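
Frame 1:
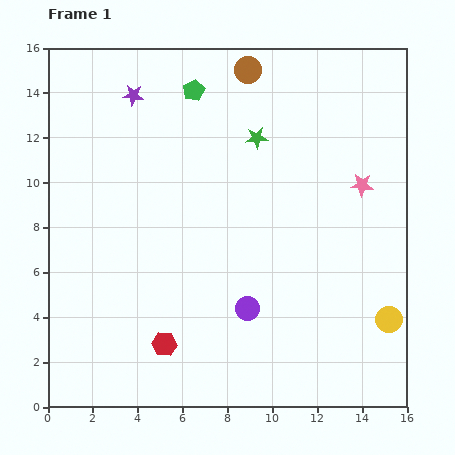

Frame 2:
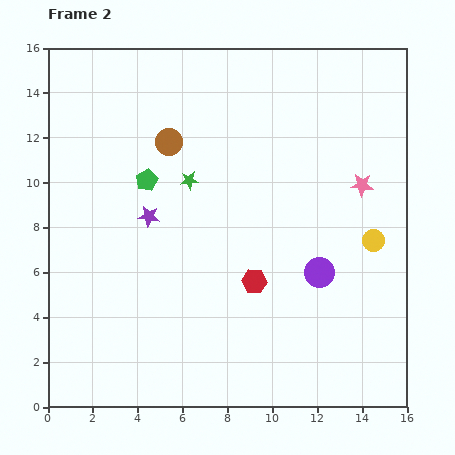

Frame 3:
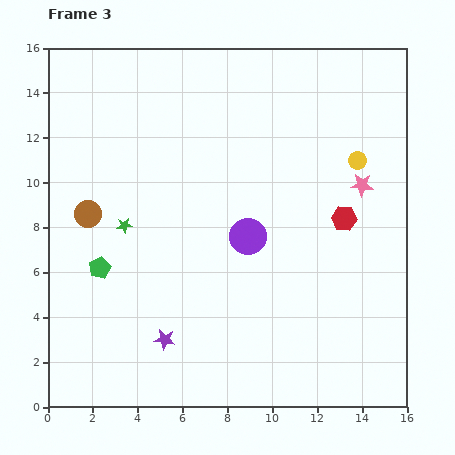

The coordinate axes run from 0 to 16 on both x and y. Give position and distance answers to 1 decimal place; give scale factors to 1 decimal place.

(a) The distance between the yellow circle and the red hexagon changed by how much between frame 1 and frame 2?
-4.5

Distance in frame 1: 10.1. Distance in frame 2: 5.6.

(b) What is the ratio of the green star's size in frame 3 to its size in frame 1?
0.7×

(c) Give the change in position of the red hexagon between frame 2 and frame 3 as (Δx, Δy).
(4.0, 2.8)

The red hexagon was at (9.2, 5.6) in frame 2 and (13.2, 8.4) in frame 3.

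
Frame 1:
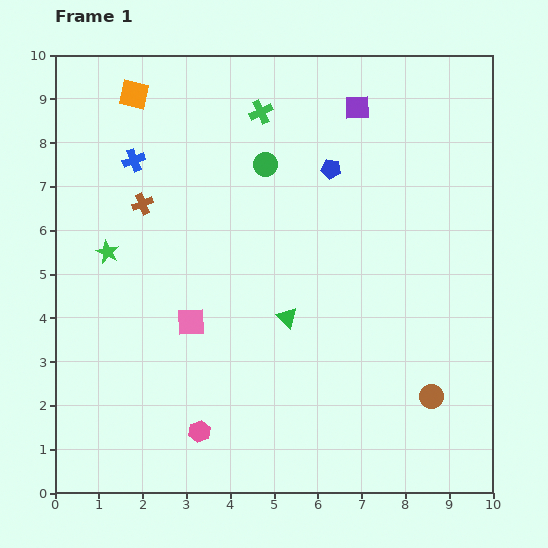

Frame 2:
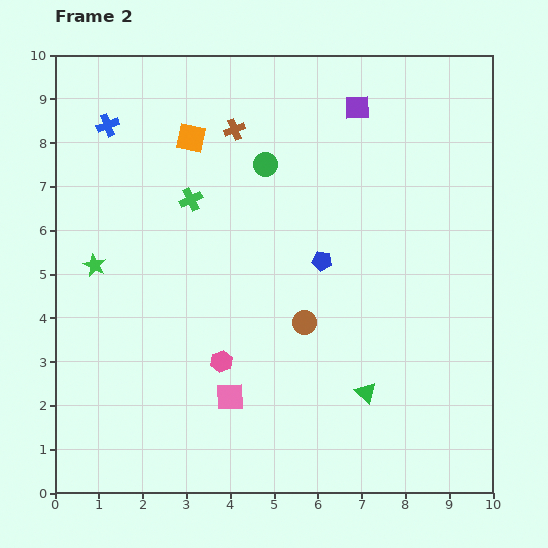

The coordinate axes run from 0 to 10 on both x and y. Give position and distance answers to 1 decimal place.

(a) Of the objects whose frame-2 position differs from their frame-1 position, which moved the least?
the green star

(moved 0.4)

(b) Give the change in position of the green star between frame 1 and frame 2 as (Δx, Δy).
(-0.3, -0.3)

The green star was at (1.2, 5.5) in frame 1 and (0.9, 5.2) in frame 2.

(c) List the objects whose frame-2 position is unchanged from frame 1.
the purple square, the green circle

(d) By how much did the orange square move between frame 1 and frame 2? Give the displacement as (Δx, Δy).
(1.3, -1.0)

The orange square was at (1.8, 9.1) in frame 1 and (3.1, 8.1) in frame 2.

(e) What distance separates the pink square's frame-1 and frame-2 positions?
1.9

The pink square moved from (3.1, 3.9) to (4.0, 2.2), a distance of √(0.9² + 1.7²) ≈ 1.9.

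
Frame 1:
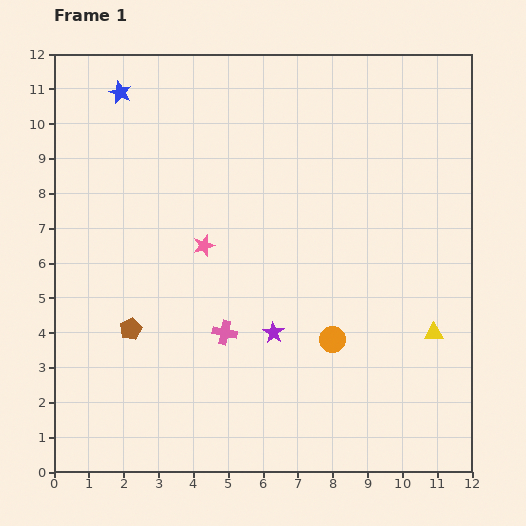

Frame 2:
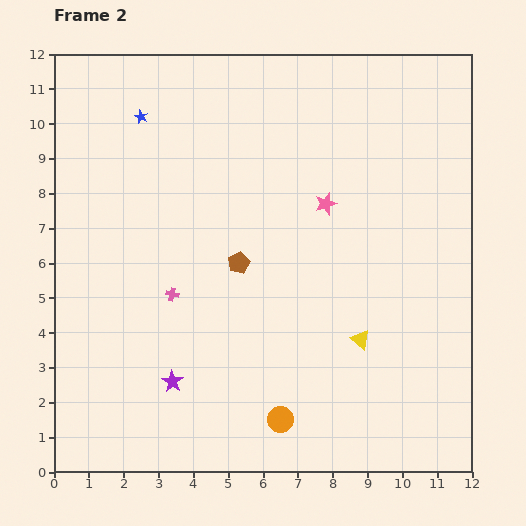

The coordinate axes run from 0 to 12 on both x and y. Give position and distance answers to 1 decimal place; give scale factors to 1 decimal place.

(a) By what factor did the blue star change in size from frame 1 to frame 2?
0.6×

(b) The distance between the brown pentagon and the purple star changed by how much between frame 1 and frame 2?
-0.2

Distance in frame 1: 4.1. Distance in frame 2: 3.9.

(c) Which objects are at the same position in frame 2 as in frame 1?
none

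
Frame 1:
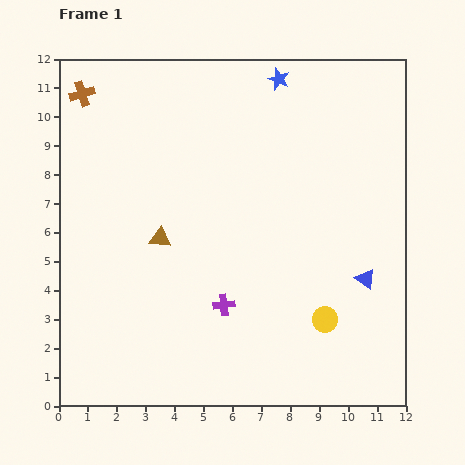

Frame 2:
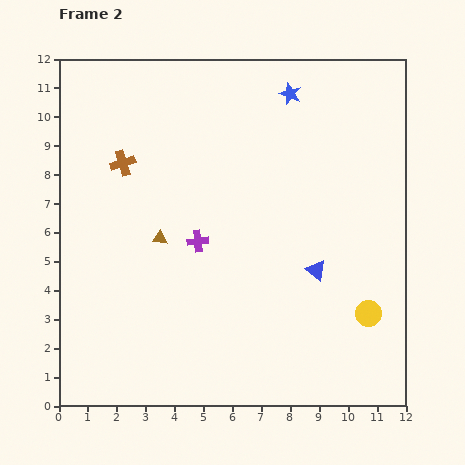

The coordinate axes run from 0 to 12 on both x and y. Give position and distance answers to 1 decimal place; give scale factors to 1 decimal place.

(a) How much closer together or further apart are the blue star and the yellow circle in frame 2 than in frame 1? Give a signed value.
-0.4

Distance in frame 1: 8.5. Distance in frame 2: 8.1.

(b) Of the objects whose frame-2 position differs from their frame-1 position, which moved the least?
the blue star

(moved 0.6)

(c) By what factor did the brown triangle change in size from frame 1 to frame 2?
0.7×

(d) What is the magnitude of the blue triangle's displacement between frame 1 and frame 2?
1.7

The blue triangle moved from (10.6, 4.4) to (8.9, 4.7), a distance of √(1.7² + 0.3²) ≈ 1.7.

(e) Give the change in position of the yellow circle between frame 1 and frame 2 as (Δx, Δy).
(1.5, 0.2)

The yellow circle was at (9.2, 3.0) in frame 1 and (10.7, 3.2) in frame 2.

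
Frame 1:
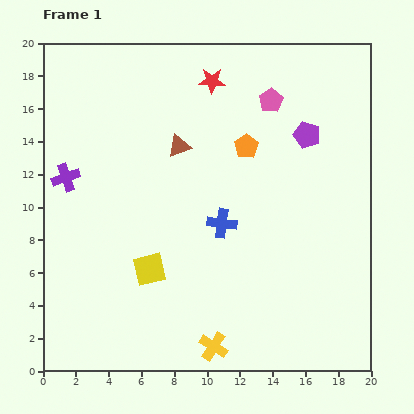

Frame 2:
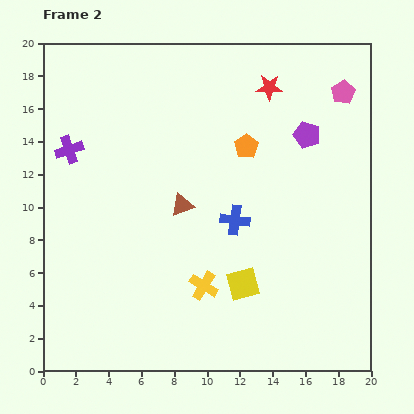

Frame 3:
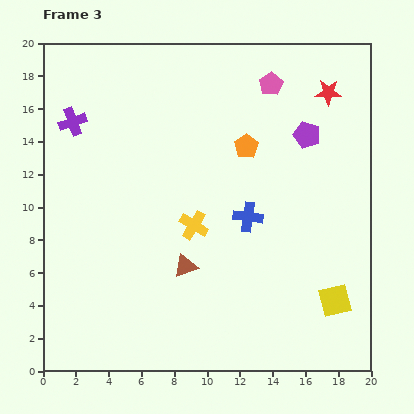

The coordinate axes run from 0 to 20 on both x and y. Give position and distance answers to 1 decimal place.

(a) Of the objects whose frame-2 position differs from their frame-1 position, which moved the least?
the blue cross

(moved 0.8)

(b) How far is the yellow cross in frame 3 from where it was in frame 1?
7.5

The yellow cross moved from (10.4, 1.5) to (9.2, 8.9), a distance of √(1.2² + 7.4²) ≈ 7.5.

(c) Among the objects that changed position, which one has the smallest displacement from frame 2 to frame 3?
the blue cross

(moved 0.8)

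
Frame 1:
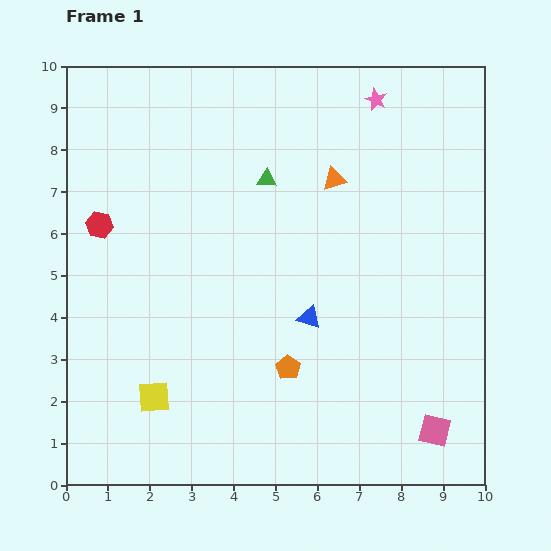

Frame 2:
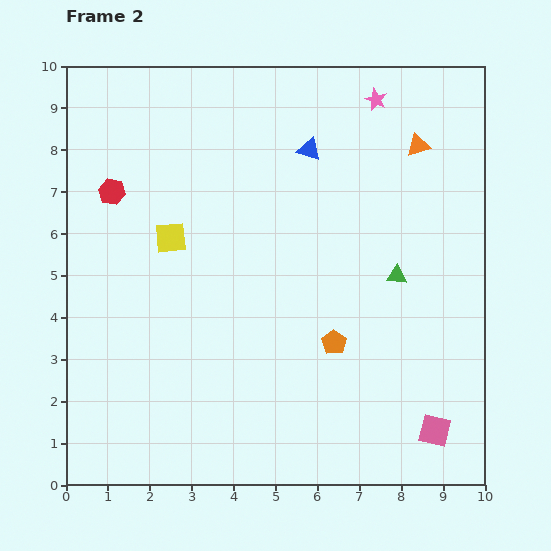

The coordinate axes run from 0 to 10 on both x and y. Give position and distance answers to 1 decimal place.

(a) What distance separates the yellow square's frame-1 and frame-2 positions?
3.8

The yellow square moved from (2.1, 2.1) to (2.5, 5.9), a distance of √(0.4² + 3.8²) ≈ 3.8.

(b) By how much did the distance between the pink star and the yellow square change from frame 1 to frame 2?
-3.0

Distance in frame 1: 8.9. Distance in frame 2: 5.9.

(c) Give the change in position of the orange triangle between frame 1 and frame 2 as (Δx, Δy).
(2.0, 0.8)

The orange triangle was at (6.4, 7.3) in frame 1 and (8.4, 8.1) in frame 2.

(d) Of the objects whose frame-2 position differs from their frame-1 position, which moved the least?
the red hexagon

(moved 0.9)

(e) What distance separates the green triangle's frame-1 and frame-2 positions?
3.9

The green triangle moved from (4.8, 7.3) to (7.9, 5.0), a distance of √(3.1² + 2.3²) ≈ 3.9.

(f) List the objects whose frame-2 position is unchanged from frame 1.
the pink square, the pink star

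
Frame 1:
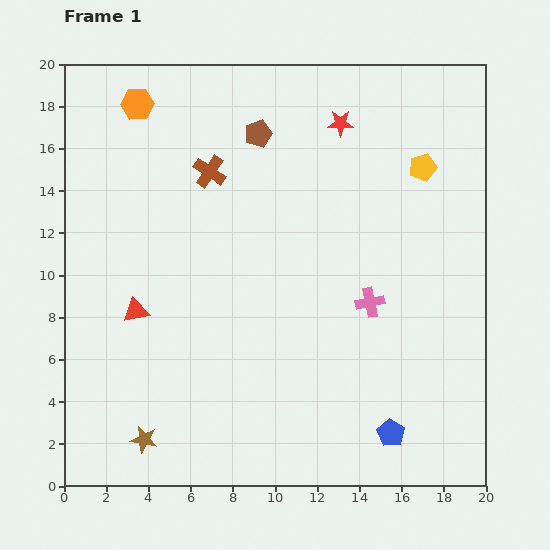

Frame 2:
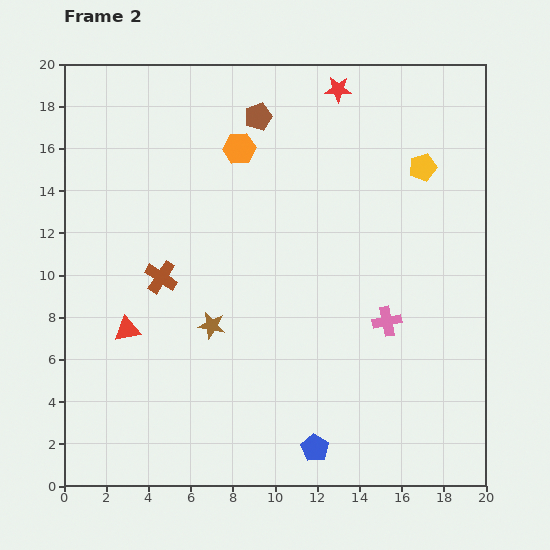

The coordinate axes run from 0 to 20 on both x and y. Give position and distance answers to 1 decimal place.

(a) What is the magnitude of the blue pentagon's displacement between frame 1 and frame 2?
3.7

The blue pentagon moved from (15.5, 2.5) to (11.9, 1.8), a distance of √(3.6² + 0.7²) ≈ 3.7.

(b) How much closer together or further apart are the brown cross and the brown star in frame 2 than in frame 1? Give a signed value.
-9.8

Distance in frame 1: 13.1. Distance in frame 2: 3.3.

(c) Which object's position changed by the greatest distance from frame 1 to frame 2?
the brown star

(moved 6.3; next 5.5)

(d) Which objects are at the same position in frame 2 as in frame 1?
the yellow pentagon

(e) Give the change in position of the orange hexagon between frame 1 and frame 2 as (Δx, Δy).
(4.8, -2.1)

The orange hexagon was at (3.5, 18.1) in frame 1 and (8.3, 16.0) in frame 2.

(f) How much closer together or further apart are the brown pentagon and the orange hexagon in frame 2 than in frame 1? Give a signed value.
-4.2

Distance in frame 1: 5.9. Distance in frame 2: 1.7.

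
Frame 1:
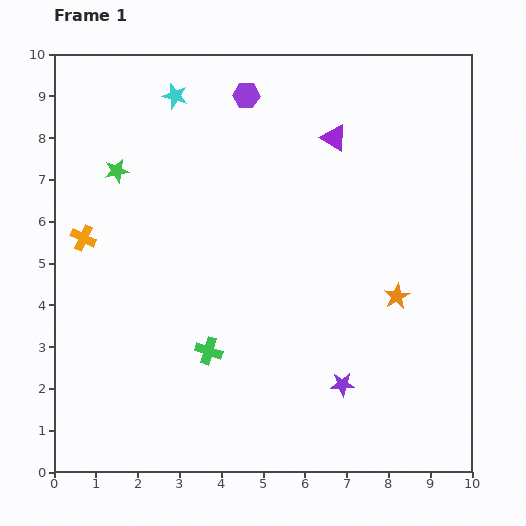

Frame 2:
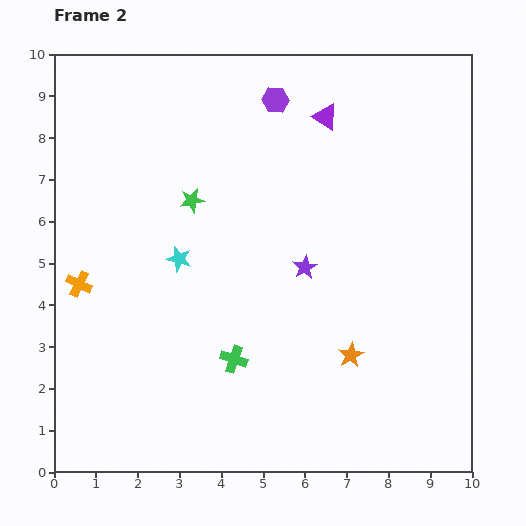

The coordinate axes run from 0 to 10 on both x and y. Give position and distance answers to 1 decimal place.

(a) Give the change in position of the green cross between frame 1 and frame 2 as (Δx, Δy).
(0.6, -0.2)

The green cross was at (3.7, 2.9) in frame 1 and (4.3, 2.7) in frame 2.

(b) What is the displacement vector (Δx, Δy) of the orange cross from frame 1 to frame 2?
(-0.1, -1.1)

The orange cross was at (0.7, 5.6) in frame 1 and (0.6, 4.5) in frame 2.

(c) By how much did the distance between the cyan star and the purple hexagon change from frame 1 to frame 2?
+2.7

Distance in frame 1: 1.7. Distance in frame 2: 4.4.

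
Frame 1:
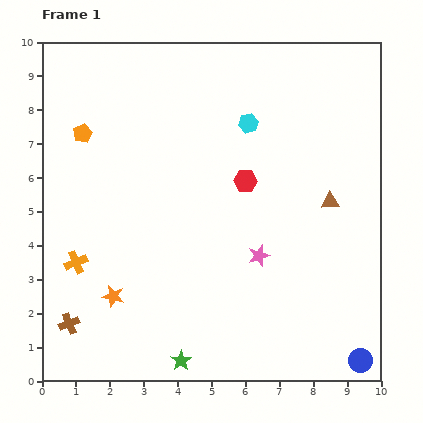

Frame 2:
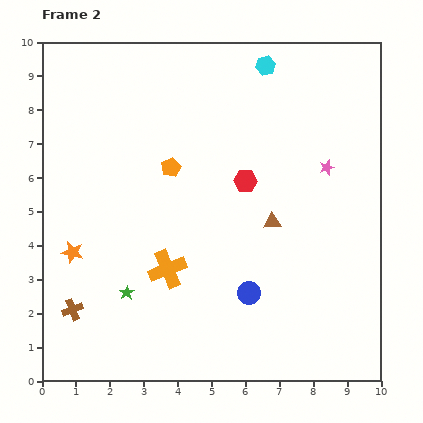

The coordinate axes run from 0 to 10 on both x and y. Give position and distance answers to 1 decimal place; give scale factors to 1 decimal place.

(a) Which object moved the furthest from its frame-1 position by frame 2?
the blue circle

(moved 3.9; next 3.3)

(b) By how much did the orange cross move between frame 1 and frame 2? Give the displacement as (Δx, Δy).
(2.7, -0.2)

The orange cross was at (1.0, 3.5) in frame 1 and (3.7, 3.3) in frame 2.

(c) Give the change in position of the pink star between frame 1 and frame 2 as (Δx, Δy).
(2.0, 2.6)

The pink star was at (6.4, 3.7) in frame 1 and (8.4, 6.3) in frame 2.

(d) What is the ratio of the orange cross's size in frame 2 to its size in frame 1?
1.7×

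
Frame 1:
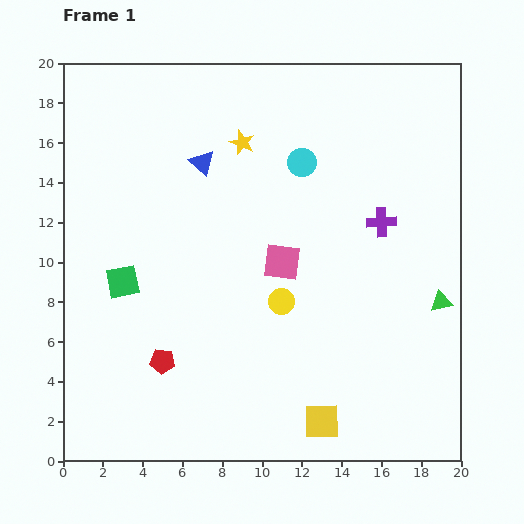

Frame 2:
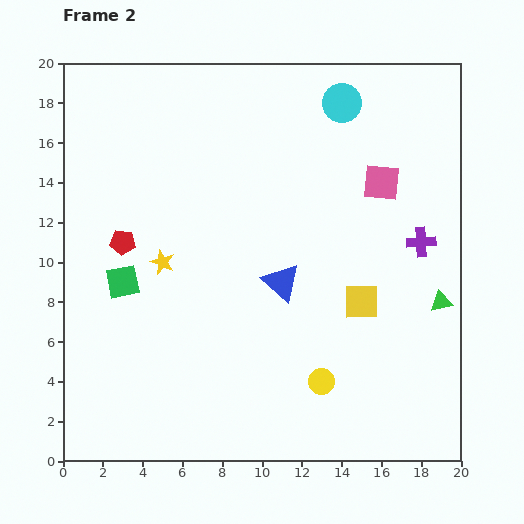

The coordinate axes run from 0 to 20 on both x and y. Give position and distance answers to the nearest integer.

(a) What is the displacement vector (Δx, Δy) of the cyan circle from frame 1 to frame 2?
(2, 3)

The cyan circle was at (12, 15) in frame 1 and (14, 18) in frame 2.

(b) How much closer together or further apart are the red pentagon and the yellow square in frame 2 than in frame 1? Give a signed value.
+3

Distance in frame 1: 9. Distance in frame 2: 12.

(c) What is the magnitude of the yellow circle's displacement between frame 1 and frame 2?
4

The yellow circle moved from (11, 8) to (13, 4), a distance of √(2² + 4²) ≈ 4.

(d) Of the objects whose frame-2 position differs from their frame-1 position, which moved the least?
the purple cross

(moved 2)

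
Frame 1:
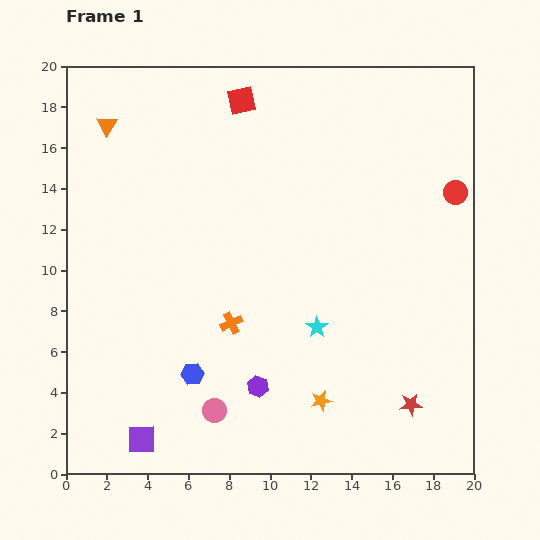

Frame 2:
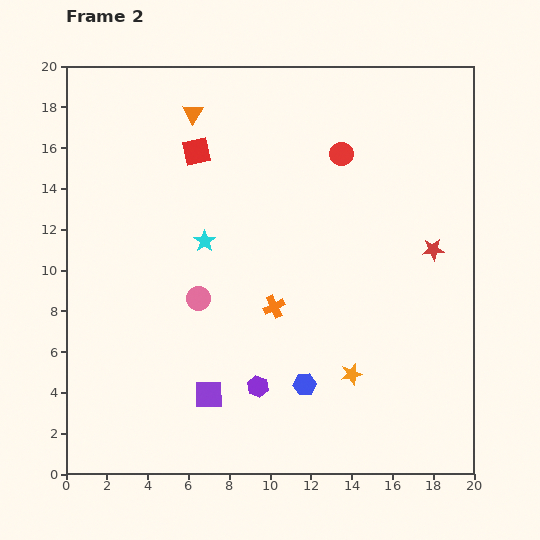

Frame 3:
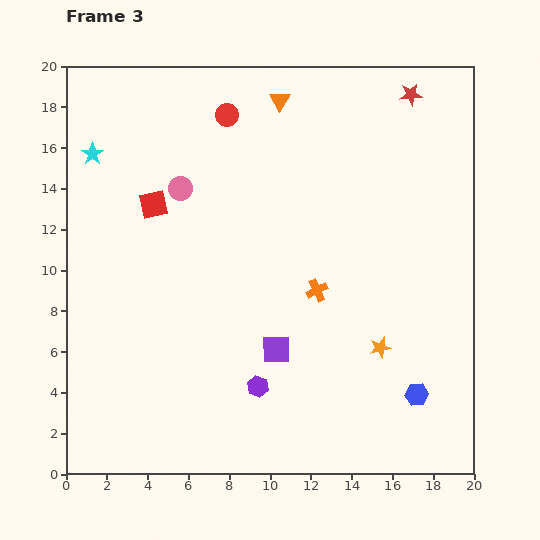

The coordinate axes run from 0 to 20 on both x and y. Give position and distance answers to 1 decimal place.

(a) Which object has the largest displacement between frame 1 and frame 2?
the red star

(moved 7.7; next 6.9)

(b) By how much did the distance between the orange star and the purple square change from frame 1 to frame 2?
-1.9

Distance in frame 1: 9.0. Distance in frame 2: 7.1.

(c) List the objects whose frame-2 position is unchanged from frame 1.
the purple hexagon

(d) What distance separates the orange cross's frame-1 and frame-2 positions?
2.2

The orange cross moved from (8.1, 7.4) to (10.2, 8.2), a distance of √(2.1² + 0.8²) ≈ 2.2.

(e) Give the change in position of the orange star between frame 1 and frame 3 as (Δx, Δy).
(2.9, 2.6)

The orange star was at (12.5, 3.6) in frame 1 and (15.4, 6.2) in frame 3.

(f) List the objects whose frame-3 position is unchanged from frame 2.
the purple hexagon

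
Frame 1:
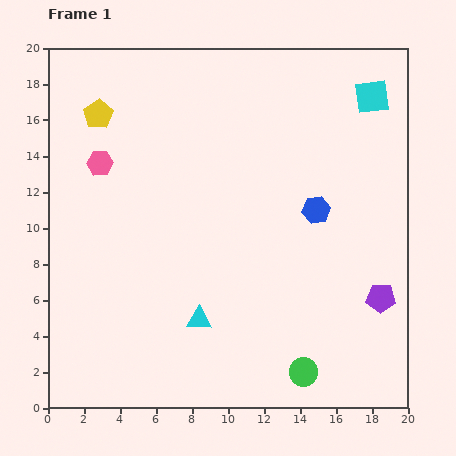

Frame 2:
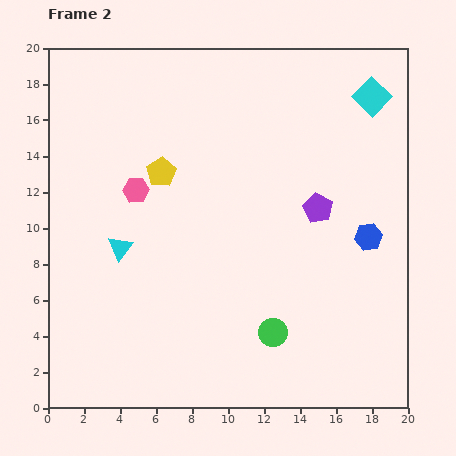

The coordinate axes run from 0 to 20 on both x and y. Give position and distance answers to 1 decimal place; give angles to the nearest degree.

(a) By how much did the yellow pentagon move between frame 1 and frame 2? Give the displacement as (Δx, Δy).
(3.5, -3.2)

The yellow pentagon was at (2.8, 16.3) in frame 1 and (6.3, 13.1) in frame 2.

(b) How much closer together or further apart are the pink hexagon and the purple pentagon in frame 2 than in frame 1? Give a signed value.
-7.2

Distance in frame 1: 17.3. Distance in frame 2: 10.1.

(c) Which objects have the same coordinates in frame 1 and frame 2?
the cyan square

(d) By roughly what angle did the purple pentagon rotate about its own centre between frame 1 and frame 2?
27° clockwise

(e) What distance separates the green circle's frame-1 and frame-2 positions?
2.8

The green circle moved from (14.2, 2.0) to (12.5, 4.2), a distance of √(1.7² + 2.2²) ≈ 2.8.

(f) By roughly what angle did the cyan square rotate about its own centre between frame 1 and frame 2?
39° counter-clockwise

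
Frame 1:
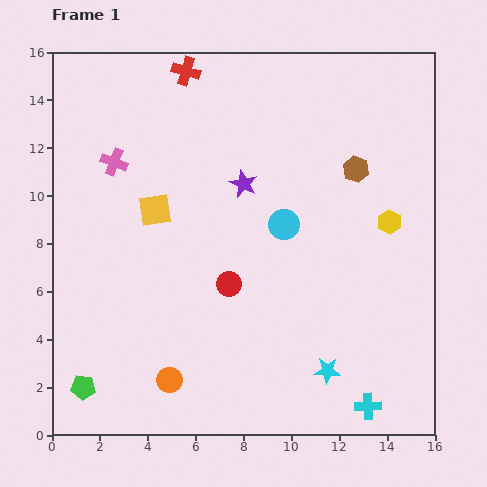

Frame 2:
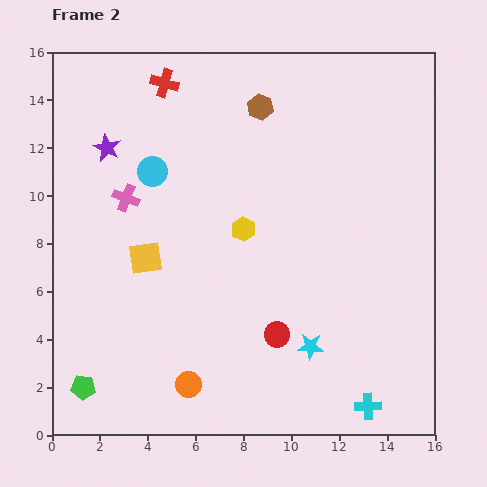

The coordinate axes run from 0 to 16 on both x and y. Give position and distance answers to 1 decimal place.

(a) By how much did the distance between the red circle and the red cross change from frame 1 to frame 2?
+2.4

Distance in frame 1: 9.1. Distance in frame 2: 11.5.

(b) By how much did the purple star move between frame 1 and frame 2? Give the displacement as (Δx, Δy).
(-5.7, 1.5)

The purple star was at (8.0, 10.5) in frame 1 and (2.3, 12.0) in frame 2.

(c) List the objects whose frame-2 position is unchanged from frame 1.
the green pentagon, the cyan cross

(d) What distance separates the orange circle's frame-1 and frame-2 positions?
0.8

The orange circle moved from (4.9, 2.3) to (5.7, 2.1), a distance of √(0.8² + 0.2²) ≈ 0.8.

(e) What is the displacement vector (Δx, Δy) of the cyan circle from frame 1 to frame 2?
(-5.5, 2.2)

The cyan circle was at (9.7, 8.8) in frame 1 and (4.2, 11.0) in frame 2.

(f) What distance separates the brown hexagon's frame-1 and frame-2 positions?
4.8

The brown hexagon moved from (12.7, 11.1) to (8.7, 13.7), a distance of √(4.0² + 2.6²) ≈ 4.8.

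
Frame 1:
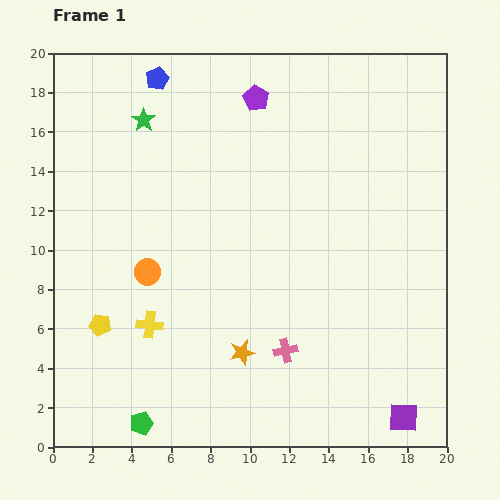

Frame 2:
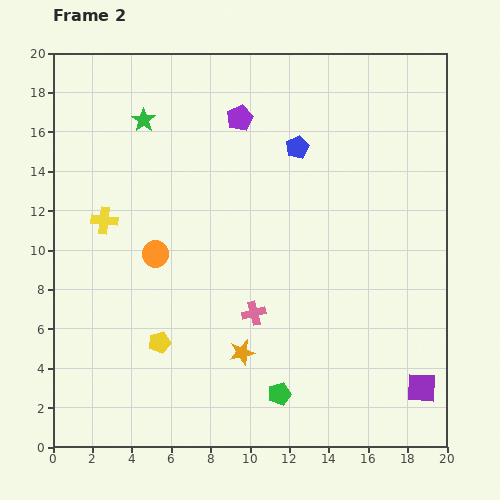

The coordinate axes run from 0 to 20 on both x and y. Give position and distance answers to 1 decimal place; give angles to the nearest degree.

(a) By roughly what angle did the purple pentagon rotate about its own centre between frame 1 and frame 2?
17° clockwise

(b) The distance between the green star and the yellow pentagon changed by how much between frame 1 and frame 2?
+0.7

Distance in frame 1: 10.6. Distance in frame 2: 11.3.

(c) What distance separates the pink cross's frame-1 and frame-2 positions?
2.5

The pink cross moved from (11.8, 4.9) to (10.2, 6.8), a distance of √(1.6² + 1.9²) ≈ 2.5.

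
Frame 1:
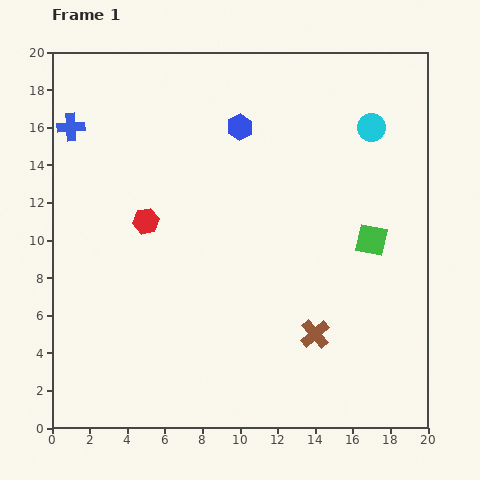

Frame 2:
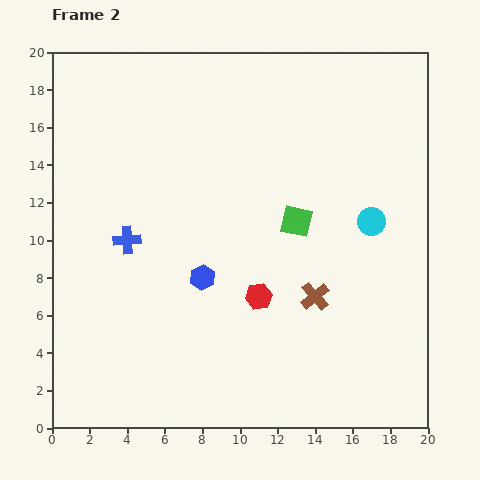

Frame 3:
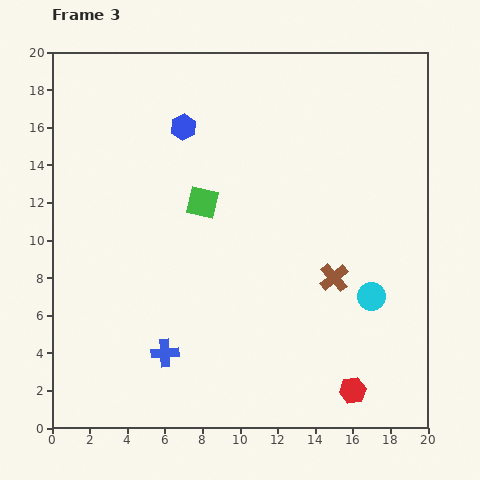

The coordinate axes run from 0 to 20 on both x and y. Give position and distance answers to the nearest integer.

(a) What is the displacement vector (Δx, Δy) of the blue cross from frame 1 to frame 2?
(3, -6)

The blue cross was at (1, 16) in frame 1 and (4, 10) in frame 2.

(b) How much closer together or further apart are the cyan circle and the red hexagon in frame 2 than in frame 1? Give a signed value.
-6

Distance in frame 1: 13. Distance in frame 2: 7.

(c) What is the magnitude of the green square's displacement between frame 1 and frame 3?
9

The green square moved from (17, 10) to (8, 12), a distance of √(9² + 2²) ≈ 9.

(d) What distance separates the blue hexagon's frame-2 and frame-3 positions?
8

The blue hexagon moved from (8, 8) to (7, 16), a distance of √(1² + 8²) ≈ 8.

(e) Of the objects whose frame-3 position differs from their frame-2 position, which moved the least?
the brown cross

(moved 1)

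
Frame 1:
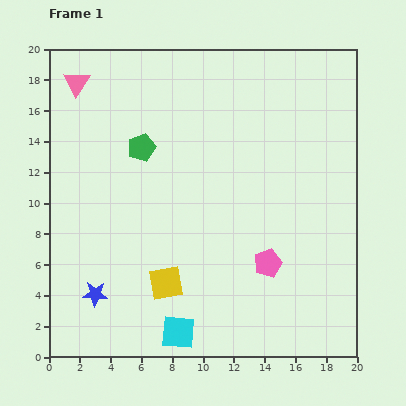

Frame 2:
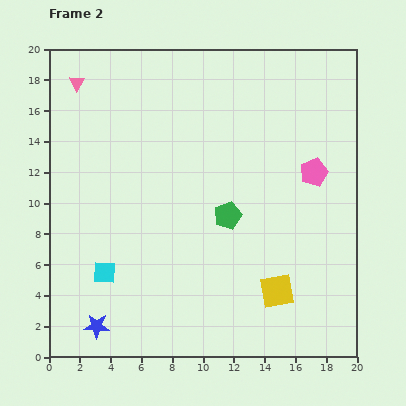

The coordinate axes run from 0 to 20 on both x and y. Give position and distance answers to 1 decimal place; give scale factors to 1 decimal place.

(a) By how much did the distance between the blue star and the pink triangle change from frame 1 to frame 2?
+2.1

Distance in frame 1: 13.8. Distance in frame 2: 15.9.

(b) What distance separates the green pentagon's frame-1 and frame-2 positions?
7.1

The green pentagon moved from (6.0, 13.6) to (11.6, 9.2), a distance of √(5.6² + 4.4²) ≈ 7.1.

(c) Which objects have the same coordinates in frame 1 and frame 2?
the pink triangle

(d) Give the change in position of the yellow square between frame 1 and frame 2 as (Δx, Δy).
(7.2, -0.5)

The yellow square was at (7.6, 4.8) in frame 1 and (14.8, 4.3) in frame 2.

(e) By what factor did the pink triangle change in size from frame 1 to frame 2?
0.6×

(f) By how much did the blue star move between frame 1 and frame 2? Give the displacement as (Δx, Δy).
(0.1, -2.1)

The blue star was at (3.0, 4.1) in frame 1 and (3.1, 2.0) in frame 2.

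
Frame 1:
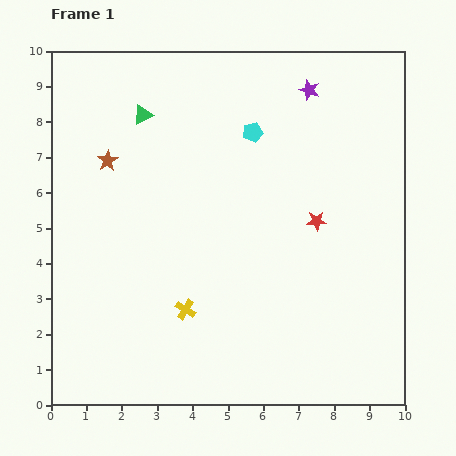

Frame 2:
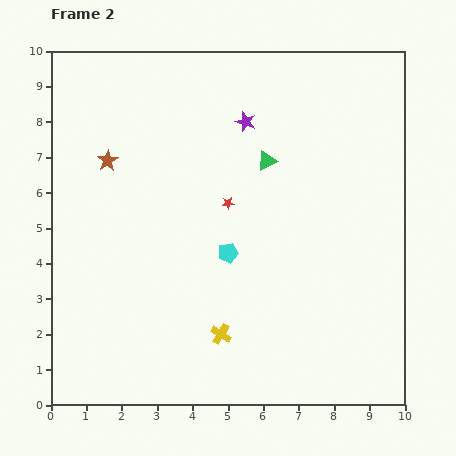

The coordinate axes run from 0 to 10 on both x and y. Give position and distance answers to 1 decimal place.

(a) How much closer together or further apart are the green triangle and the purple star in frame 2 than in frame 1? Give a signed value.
-3.5

Distance in frame 1: 4.8. Distance in frame 2: 1.3.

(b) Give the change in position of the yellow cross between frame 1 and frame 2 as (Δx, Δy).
(1.0, -0.7)

The yellow cross was at (3.8, 2.7) in frame 1 and (4.8, 2.0) in frame 2.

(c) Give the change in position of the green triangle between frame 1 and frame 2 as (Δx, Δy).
(3.5, -1.3)

The green triangle was at (2.6, 8.2) in frame 1 and (6.1, 6.9) in frame 2.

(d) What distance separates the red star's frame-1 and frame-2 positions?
2.5

The red star moved from (7.5, 5.2) to (5.0, 5.7), a distance of √(2.5² + 0.5²) ≈ 2.5.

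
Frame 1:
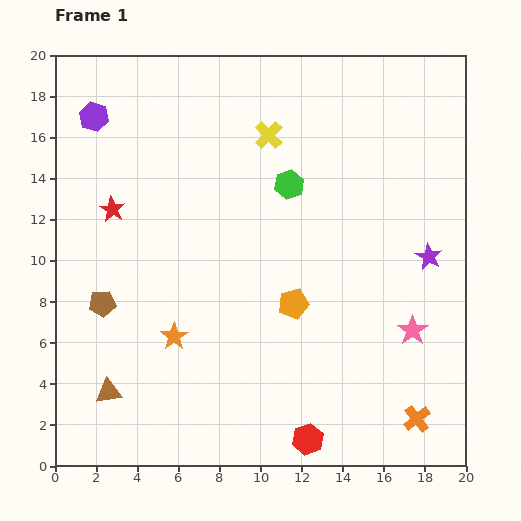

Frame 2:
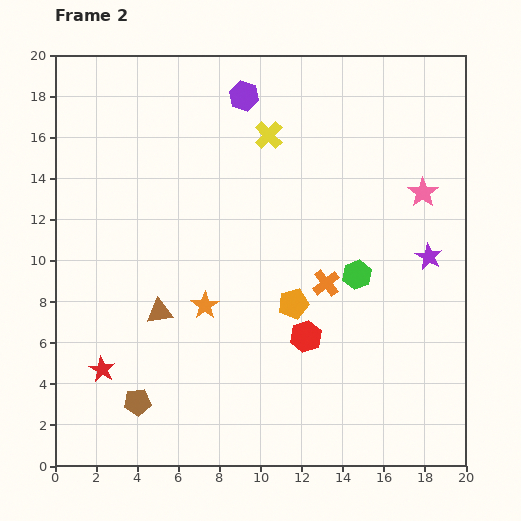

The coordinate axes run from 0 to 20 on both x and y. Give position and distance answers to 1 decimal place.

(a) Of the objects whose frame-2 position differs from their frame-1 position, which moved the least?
the orange star

(moved 2.1)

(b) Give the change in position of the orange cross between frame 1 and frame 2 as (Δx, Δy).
(-4.4, 6.6)

The orange cross was at (17.6, 2.3) in frame 1 and (13.2, 8.9) in frame 2.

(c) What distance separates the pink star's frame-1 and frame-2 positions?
6.7

The pink star moved from (17.4, 6.6) to (17.9, 13.3), a distance of √(0.5² + 6.7²) ≈ 6.7.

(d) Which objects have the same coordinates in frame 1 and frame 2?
the orange pentagon, the purple star, the yellow cross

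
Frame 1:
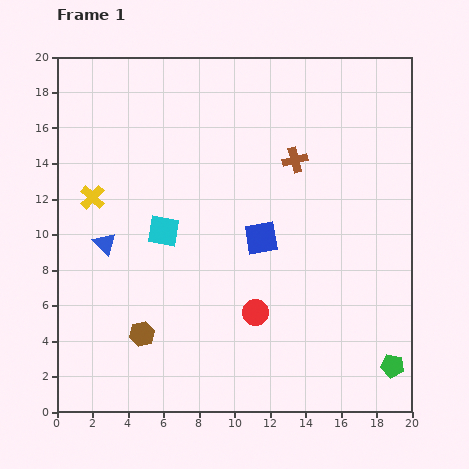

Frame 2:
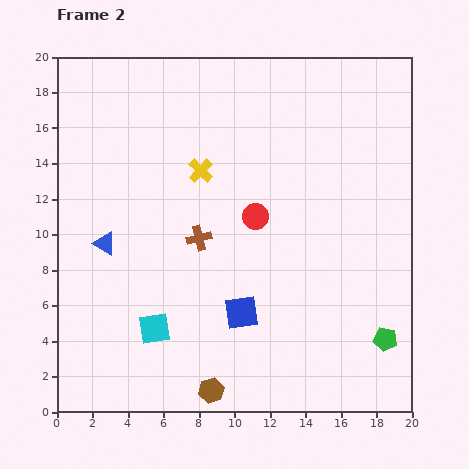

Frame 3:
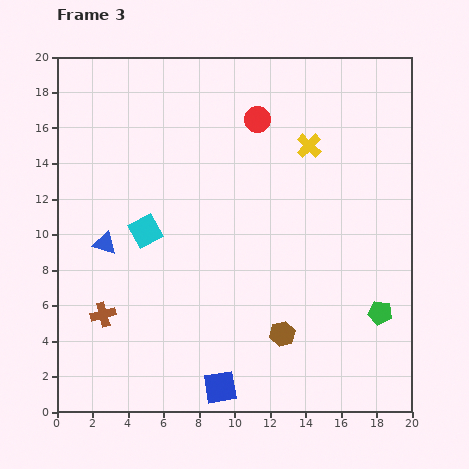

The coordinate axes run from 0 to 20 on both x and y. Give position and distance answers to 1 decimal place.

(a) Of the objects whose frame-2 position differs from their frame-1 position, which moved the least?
the green pentagon

(moved 1.6)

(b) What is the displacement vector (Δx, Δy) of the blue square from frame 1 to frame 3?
(-2.3, -8.4)

The blue square was at (11.5, 9.8) in frame 1 and (9.2, 1.4) in frame 3.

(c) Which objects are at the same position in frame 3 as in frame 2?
the blue triangle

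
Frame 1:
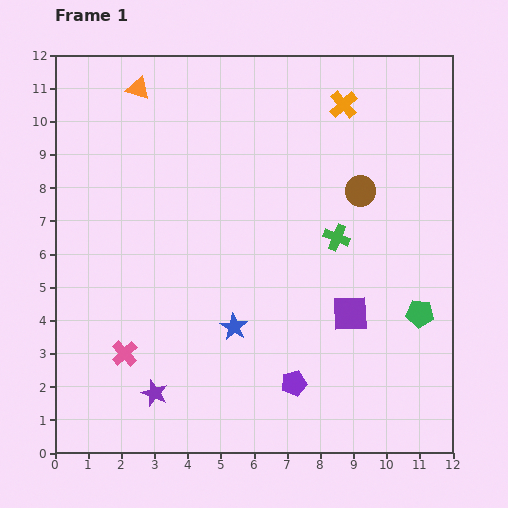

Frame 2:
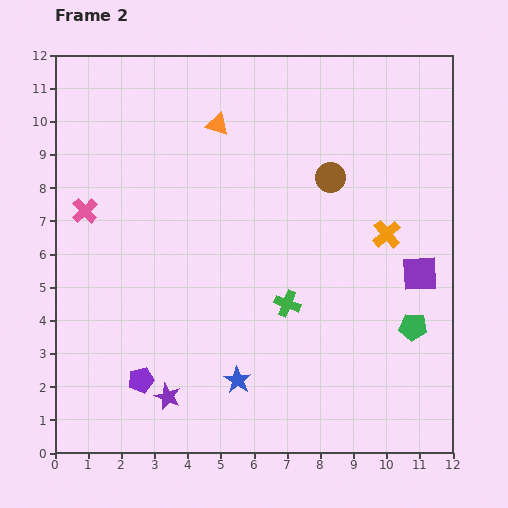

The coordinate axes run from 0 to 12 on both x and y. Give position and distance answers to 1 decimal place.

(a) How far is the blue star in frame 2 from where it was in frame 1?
1.6

The blue star moved from (5.4, 3.8) to (5.5, 2.2), a distance of √(0.1² + 1.6²) ≈ 1.6.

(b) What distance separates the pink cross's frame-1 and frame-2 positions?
4.5

The pink cross moved from (2.1, 3.0) to (0.9, 7.3), a distance of √(1.2² + 4.3²) ≈ 4.5.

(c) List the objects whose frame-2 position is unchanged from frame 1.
none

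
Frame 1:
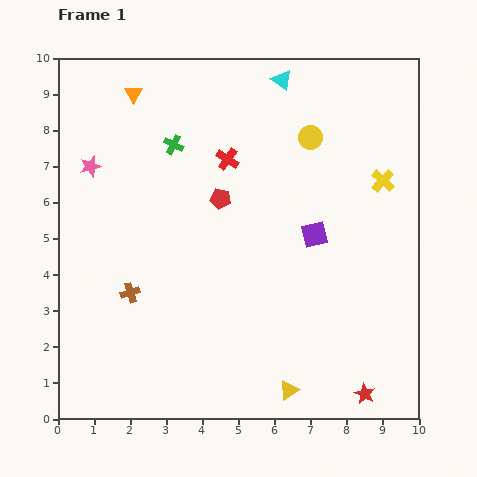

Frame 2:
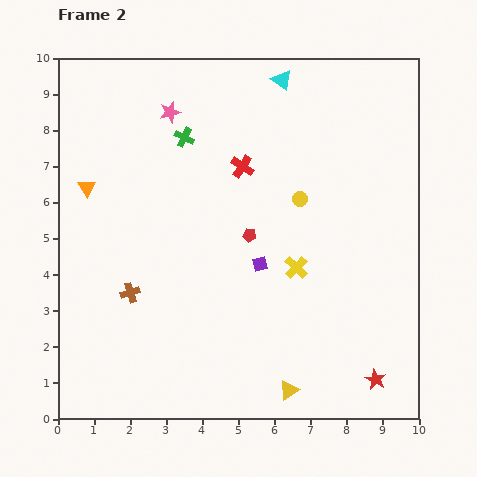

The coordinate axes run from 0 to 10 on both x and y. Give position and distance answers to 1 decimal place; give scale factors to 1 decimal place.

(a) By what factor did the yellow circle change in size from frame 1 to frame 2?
0.6×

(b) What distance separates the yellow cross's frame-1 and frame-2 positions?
3.4

The yellow cross moved from (9.0, 6.6) to (6.6, 4.2), a distance of √(2.4² + 2.4²) ≈ 3.4.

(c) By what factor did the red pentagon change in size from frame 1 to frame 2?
0.7×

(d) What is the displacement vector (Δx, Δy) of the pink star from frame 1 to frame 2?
(2.2, 1.5)

The pink star was at (0.9, 7.0) in frame 1 and (3.1, 8.5) in frame 2.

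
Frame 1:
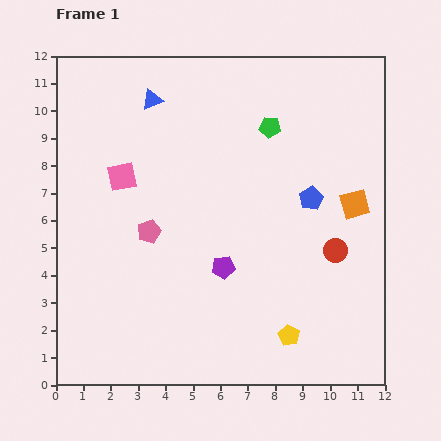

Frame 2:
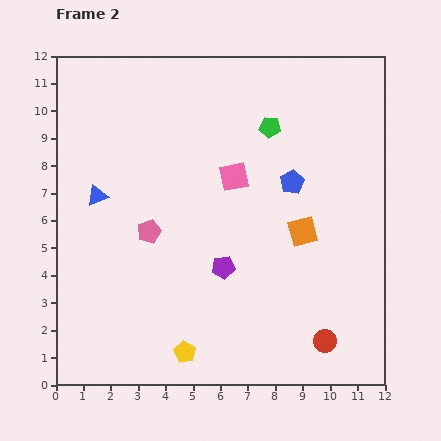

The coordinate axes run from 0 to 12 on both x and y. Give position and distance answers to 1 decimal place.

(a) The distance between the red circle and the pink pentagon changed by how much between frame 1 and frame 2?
+0.7

Distance in frame 1: 6.8. Distance in frame 2: 7.5.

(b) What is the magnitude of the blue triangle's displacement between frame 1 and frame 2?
4.0

The blue triangle moved from (3.5, 10.4) to (1.5, 6.9), a distance of √(2.0² + 3.5²) ≈ 4.0.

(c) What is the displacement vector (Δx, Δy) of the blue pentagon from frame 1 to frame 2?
(-0.7, 0.6)

The blue pentagon was at (9.3, 6.8) in frame 1 and (8.6, 7.4) in frame 2.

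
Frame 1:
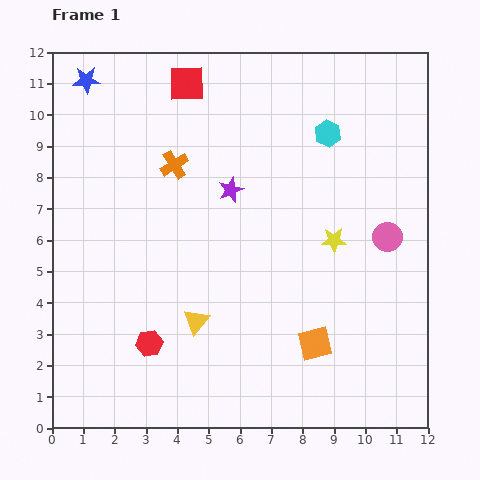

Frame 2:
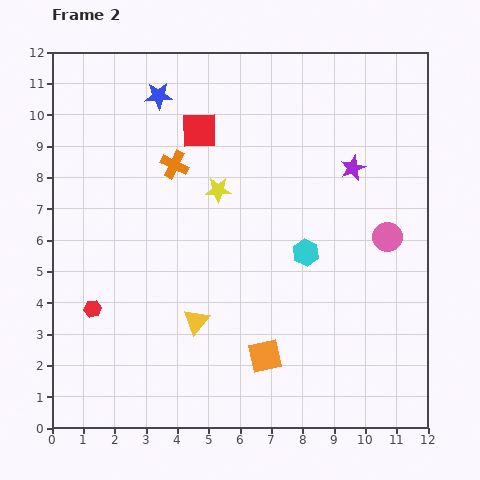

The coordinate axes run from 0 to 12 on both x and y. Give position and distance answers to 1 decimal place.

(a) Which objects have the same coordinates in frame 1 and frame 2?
the yellow triangle, the pink circle, the orange cross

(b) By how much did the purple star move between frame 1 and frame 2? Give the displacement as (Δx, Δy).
(3.9, 0.7)

The purple star was at (5.7, 7.6) in frame 1 and (9.6, 8.3) in frame 2.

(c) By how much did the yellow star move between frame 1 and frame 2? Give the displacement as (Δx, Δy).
(-3.7, 1.6)

The yellow star was at (9.0, 6.0) in frame 1 and (5.3, 7.6) in frame 2.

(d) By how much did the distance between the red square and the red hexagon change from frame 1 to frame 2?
-1.8

Distance in frame 1: 8.4. Distance in frame 2: 6.6.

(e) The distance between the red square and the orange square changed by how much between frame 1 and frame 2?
-1.8

Distance in frame 1: 9.3. Distance in frame 2: 7.5.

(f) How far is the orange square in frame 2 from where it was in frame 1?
1.6

The orange square moved from (8.4, 2.7) to (6.8, 2.3), a distance of √(1.6² + 0.4²) ≈ 1.6.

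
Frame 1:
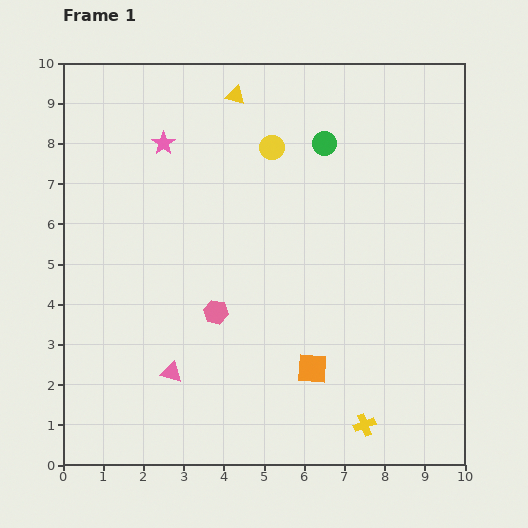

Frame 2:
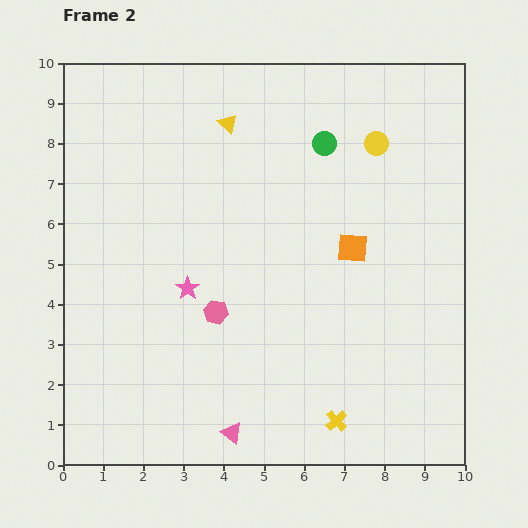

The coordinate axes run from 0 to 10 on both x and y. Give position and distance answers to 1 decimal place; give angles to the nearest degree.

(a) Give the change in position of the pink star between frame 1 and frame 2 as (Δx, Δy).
(0.6, -3.6)

The pink star was at (2.5, 8.0) in frame 1 and (3.1, 4.4) in frame 2.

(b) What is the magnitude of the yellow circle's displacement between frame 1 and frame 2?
2.6

The yellow circle moved from (5.2, 7.9) to (7.8, 8.0), a distance of √(2.6² + 0.1²) ≈ 2.6.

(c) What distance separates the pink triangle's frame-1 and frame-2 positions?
2.1

The pink triangle moved from (2.7, 2.3) to (4.2, 0.8), a distance of √(1.5² + 1.5²) ≈ 2.1.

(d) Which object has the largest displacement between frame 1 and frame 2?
the pink star

(moved 3.6; next 3.2)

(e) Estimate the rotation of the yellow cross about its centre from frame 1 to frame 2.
22° counter-clockwise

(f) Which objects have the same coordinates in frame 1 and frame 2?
the green circle, the pink hexagon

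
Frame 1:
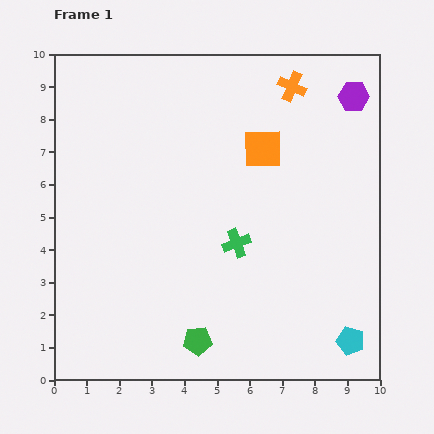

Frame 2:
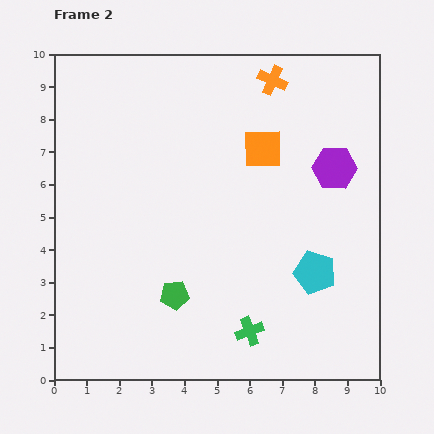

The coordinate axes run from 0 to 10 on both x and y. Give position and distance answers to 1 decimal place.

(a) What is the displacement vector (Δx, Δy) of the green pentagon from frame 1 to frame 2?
(-0.7, 1.4)

The green pentagon was at (4.4, 1.2) in frame 1 and (3.7, 2.6) in frame 2.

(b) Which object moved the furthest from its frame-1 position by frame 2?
the green cross

(moved 2.7; next 2.4)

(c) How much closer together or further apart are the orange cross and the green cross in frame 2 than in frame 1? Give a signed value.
+2.6

Distance in frame 1: 5.1. Distance in frame 2: 7.7.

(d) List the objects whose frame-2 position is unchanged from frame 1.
the orange square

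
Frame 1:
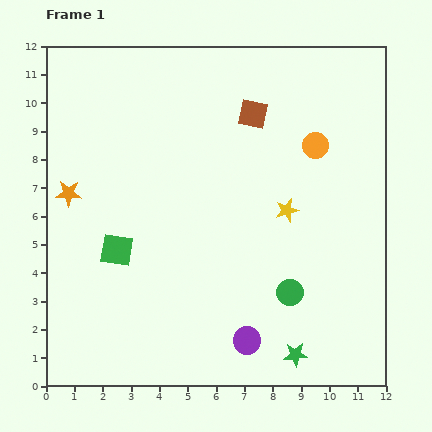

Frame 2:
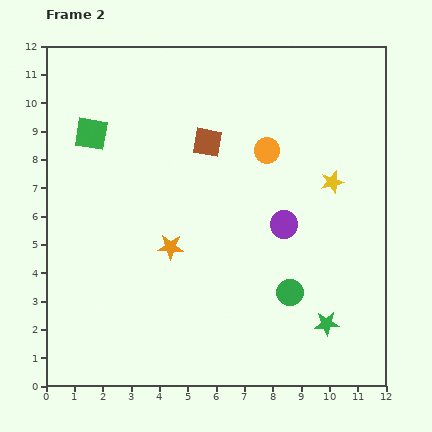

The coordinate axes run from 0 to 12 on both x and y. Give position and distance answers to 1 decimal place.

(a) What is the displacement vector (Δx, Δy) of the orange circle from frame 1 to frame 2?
(-1.7, -0.2)

The orange circle was at (9.5, 8.5) in frame 1 and (7.8, 8.3) in frame 2.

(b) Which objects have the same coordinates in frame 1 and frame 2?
the green circle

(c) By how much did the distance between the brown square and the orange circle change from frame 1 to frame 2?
-0.4

Distance in frame 1: 2.5. Distance in frame 2: 2.1.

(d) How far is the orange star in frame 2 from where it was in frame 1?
4.1

The orange star moved from (0.8, 6.8) to (4.4, 4.9), a distance of √(3.6² + 1.9²) ≈ 4.1.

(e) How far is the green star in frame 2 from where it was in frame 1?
1.6

The green star moved from (8.8, 1.1) to (9.9, 2.2), a distance of √(1.1² + 1.1²) ≈ 1.6.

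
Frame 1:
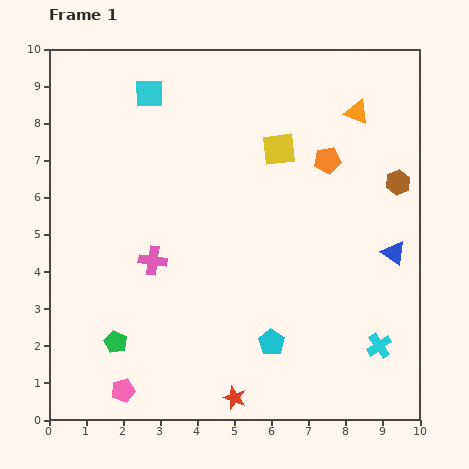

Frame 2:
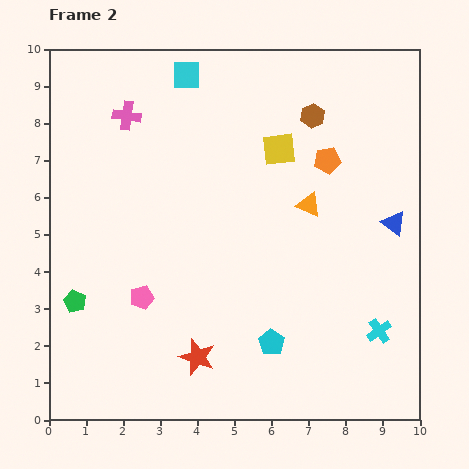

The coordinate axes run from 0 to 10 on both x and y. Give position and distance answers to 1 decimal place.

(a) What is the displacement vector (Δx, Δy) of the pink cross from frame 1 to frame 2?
(-0.7, 3.9)

The pink cross was at (2.8, 4.3) in frame 1 and (2.1, 8.2) in frame 2.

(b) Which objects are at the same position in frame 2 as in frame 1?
the cyan pentagon, the yellow square, the orange pentagon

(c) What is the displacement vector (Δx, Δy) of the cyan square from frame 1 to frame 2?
(1.0, 0.5)

The cyan square was at (2.7, 8.8) in frame 1 and (3.7, 9.3) in frame 2.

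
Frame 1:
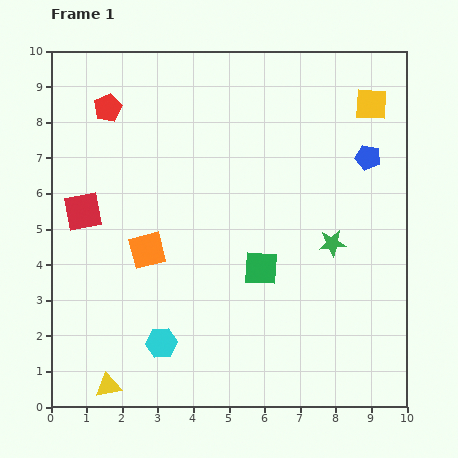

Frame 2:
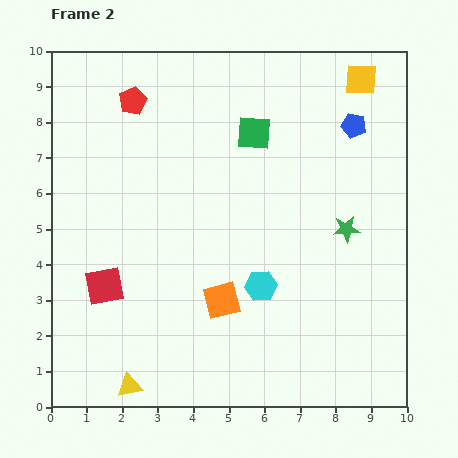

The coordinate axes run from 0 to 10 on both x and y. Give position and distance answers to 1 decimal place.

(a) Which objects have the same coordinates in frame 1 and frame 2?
none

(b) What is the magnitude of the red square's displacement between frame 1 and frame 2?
2.2

The red square moved from (0.9, 5.5) to (1.5, 3.4), a distance of √(0.6² + 2.1²) ≈ 2.2.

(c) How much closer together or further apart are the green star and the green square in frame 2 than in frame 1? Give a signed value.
+1.6

Distance in frame 1: 2.1. Distance in frame 2: 3.7.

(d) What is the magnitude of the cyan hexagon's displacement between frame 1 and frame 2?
3.2

The cyan hexagon moved from (3.1, 1.8) to (5.9, 3.4), a distance of √(2.8² + 1.6²) ≈ 3.2.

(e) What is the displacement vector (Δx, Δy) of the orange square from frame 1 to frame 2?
(2.1, -1.4)

The orange square was at (2.7, 4.4) in frame 1 and (4.8, 3.0) in frame 2.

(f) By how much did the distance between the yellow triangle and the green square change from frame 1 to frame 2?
+2.5

Distance in frame 1: 5.4. Distance in frame 2: 7.9.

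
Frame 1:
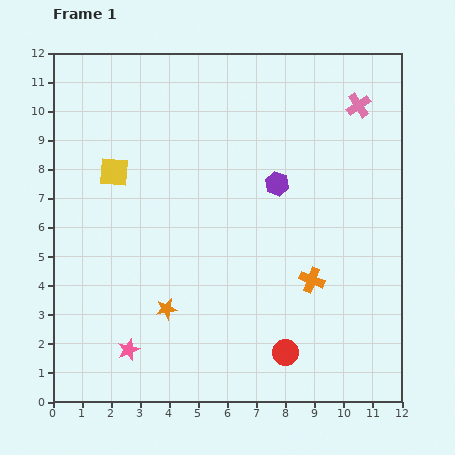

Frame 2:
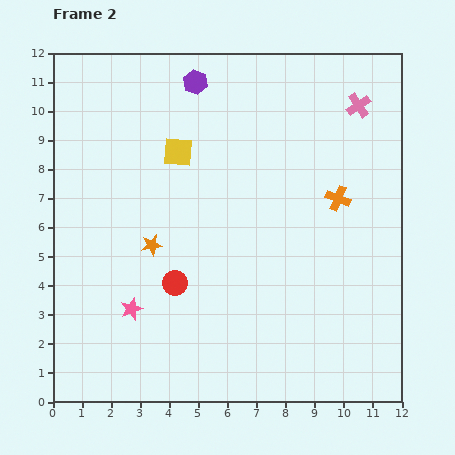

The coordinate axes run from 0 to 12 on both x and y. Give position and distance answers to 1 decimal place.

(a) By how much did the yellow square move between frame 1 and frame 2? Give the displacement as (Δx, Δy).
(2.2, 0.7)

The yellow square was at (2.1, 7.9) in frame 1 and (4.3, 8.6) in frame 2.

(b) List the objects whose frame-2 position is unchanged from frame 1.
the pink cross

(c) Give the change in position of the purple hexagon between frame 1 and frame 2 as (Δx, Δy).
(-2.8, 3.5)

The purple hexagon was at (7.7, 7.5) in frame 1 and (4.9, 11.0) in frame 2.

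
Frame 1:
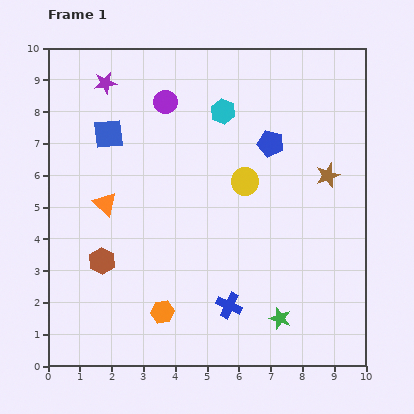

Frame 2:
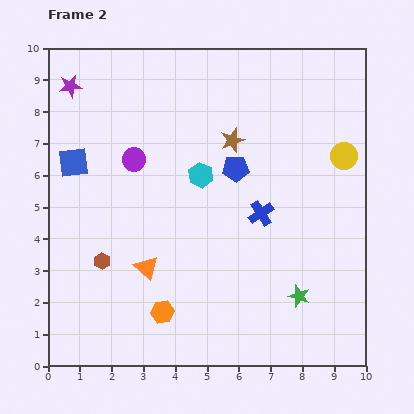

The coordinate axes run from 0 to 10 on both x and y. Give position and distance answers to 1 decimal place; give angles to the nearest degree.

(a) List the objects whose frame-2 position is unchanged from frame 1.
the orange hexagon, the brown hexagon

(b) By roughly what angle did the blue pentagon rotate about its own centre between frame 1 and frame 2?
15° counter-clockwise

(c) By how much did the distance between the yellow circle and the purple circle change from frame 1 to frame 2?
+3.1

Distance in frame 1: 3.5. Distance in frame 2: 6.6.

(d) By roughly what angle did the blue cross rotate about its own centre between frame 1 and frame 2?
32° clockwise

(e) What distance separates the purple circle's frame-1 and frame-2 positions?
2.1

The purple circle moved from (3.7, 8.3) to (2.7, 6.5), a distance of √(1.0² + 1.8²) ≈ 2.1.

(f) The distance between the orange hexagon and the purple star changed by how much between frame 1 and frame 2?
+0.3

Distance in frame 1: 7.4. Distance in frame 2: 7.7.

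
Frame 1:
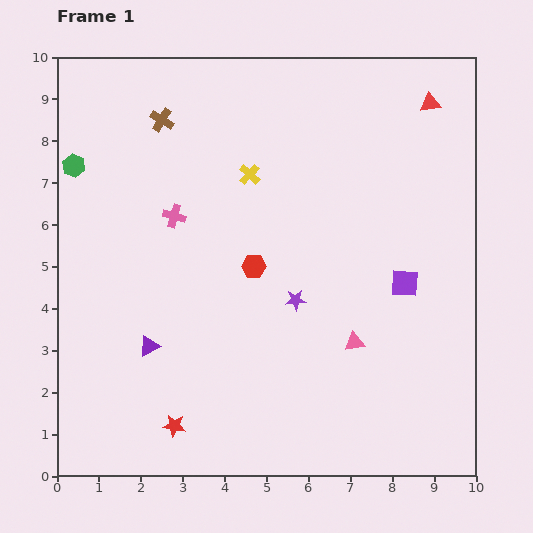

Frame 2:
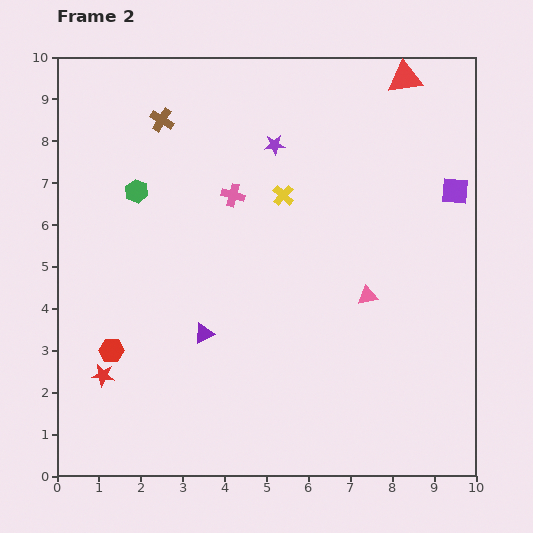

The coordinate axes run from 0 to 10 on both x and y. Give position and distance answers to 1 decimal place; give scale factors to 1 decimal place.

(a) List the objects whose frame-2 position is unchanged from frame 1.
the brown cross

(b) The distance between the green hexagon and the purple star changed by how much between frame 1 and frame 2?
-2.7

Distance in frame 1: 6.2. Distance in frame 2: 3.5.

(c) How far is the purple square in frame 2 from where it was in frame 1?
2.5

The purple square moved from (8.3, 4.6) to (9.5, 6.8), a distance of √(1.2² + 2.2²) ≈ 2.5.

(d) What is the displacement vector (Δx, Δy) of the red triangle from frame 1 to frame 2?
(-0.6, 0.6)

The red triangle was at (8.9, 8.9) in frame 1 and (8.3, 9.5) in frame 2.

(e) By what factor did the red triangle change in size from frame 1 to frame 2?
1.6×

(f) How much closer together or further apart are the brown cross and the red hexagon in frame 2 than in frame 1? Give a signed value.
+1.5

Distance in frame 1: 4.1. Distance in frame 2: 5.6.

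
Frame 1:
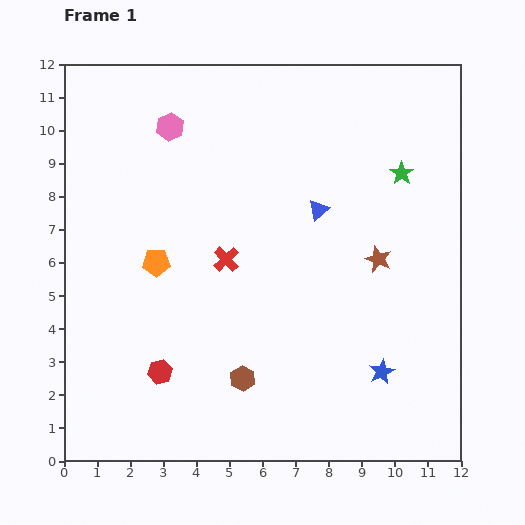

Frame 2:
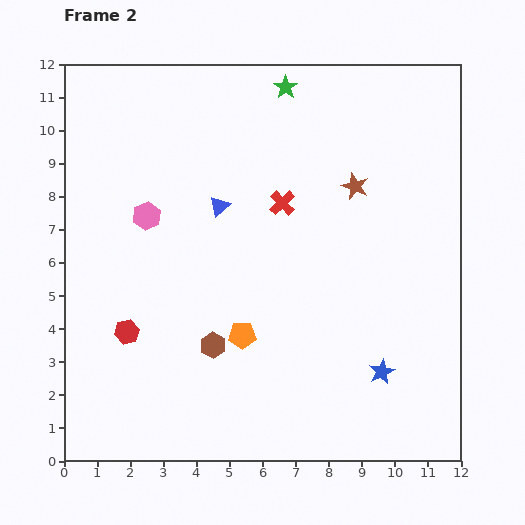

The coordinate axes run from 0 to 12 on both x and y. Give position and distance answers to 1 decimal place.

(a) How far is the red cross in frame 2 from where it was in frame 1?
2.4

The red cross moved from (4.9, 6.1) to (6.6, 7.8), a distance of √(1.7² + 1.7²) ≈ 2.4.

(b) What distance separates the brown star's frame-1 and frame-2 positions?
2.3

The brown star moved from (9.5, 6.1) to (8.8, 8.3), a distance of √(0.7² + 2.2²) ≈ 2.3.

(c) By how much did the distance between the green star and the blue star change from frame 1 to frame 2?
+3.1

Distance in frame 1: 6.0. Distance in frame 2: 9.1.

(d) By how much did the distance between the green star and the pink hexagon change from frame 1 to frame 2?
-1.4

Distance in frame 1: 7.1. Distance in frame 2: 5.7.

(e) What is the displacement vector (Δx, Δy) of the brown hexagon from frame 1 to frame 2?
(-0.9, 1.0)

The brown hexagon was at (5.4, 2.5) in frame 1 and (4.5, 3.5) in frame 2.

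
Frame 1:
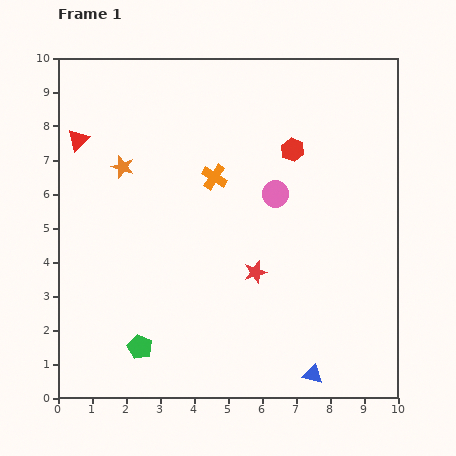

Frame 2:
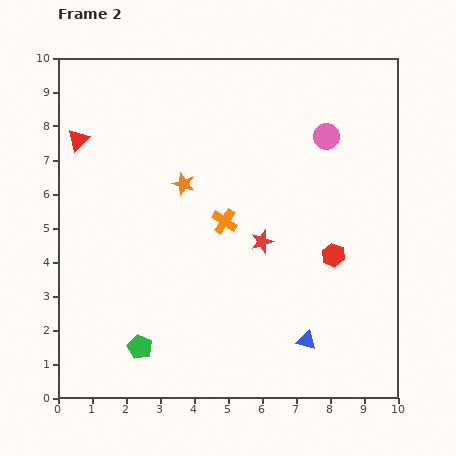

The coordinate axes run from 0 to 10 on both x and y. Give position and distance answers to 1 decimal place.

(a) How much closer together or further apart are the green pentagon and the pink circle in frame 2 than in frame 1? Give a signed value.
+2.3

Distance in frame 1: 6.0. Distance in frame 2: 8.3.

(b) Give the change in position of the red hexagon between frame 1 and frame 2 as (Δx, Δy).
(1.2, -3.1)

The red hexagon was at (6.9, 7.3) in frame 1 and (8.1, 4.2) in frame 2.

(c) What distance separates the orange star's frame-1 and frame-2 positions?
1.9

The orange star moved from (1.9, 6.8) to (3.7, 6.3), a distance of √(1.8² + 0.5²) ≈ 1.9.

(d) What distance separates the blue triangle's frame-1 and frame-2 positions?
1.0

The blue triangle moved from (7.5, 0.7) to (7.3, 1.7), a distance of √(0.2² + 1.0²) ≈ 1.0.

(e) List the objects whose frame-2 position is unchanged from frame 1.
the green pentagon, the red triangle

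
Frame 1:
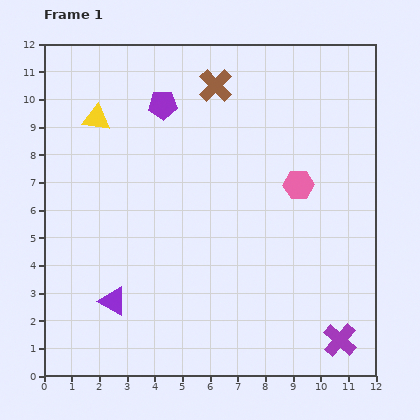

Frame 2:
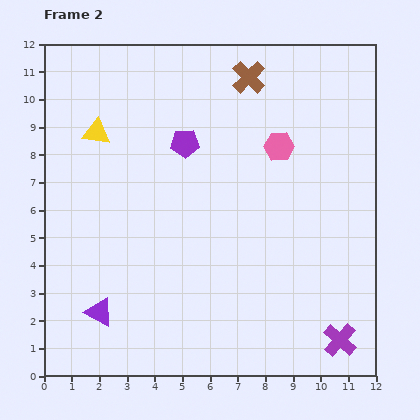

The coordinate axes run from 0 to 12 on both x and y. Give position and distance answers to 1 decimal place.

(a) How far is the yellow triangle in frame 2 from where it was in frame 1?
0.5

The yellow triangle moved from (1.9, 9.3) to (1.9, 8.8), a distance of √(0.0² + 0.5²) ≈ 0.5.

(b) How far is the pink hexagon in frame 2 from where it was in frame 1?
1.6

The pink hexagon moved from (9.2, 6.9) to (8.5, 8.3), a distance of √(0.7² + 1.4²) ≈ 1.6.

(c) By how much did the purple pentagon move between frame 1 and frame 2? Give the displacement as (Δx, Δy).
(0.8, -1.4)

The purple pentagon was at (4.3, 9.8) in frame 1 and (5.1, 8.4) in frame 2.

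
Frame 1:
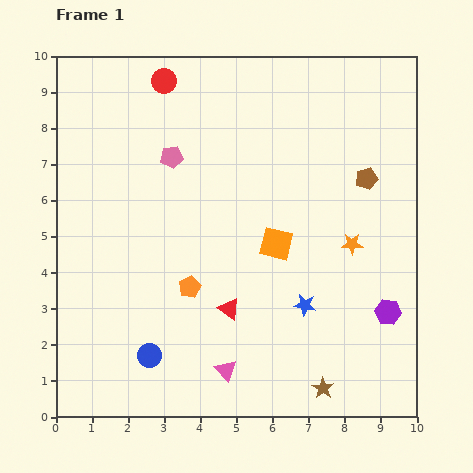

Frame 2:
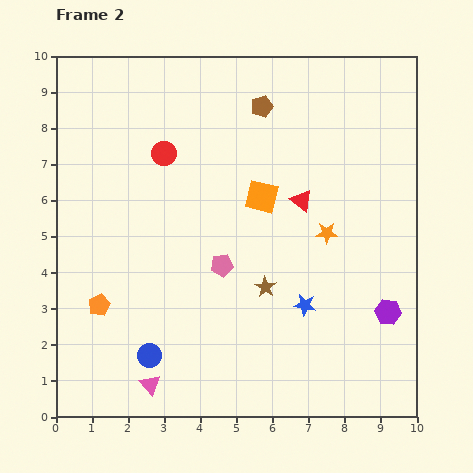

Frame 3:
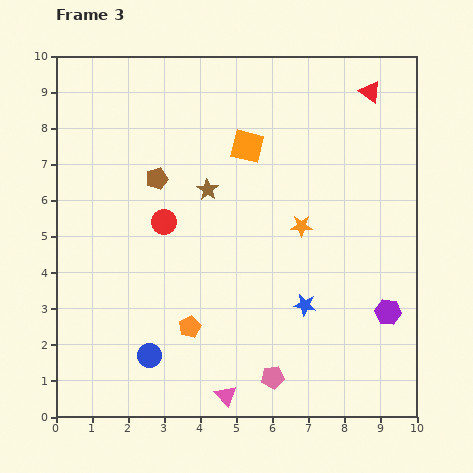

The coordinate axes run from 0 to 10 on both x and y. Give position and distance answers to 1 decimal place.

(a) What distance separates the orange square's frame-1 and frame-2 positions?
1.4

The orange square moved from (6.1, 4.8) to (5.7, 6.1), a distance of √(0.4² + 1.3²) ≈ 1.4.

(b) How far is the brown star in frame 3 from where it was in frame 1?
6.4

The brown star moved from (7.4, 0.8) to (4.2, 6.3), a distance of √(3.2² + 5.5²) ≈ 6.4.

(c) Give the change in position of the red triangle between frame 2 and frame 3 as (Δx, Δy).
(1.9, 3.0)

The red triangle was at (6.8, 6.0) in frame 2 and (8.7, 9.0) in frame 3.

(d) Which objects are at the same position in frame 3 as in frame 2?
the purple hexagon, the blue circle, the blue star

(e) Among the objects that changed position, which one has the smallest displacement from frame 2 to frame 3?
the orange star

(moved 0.7)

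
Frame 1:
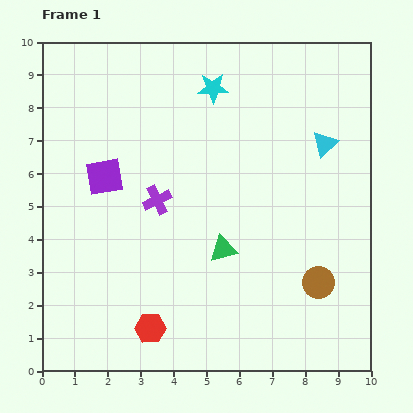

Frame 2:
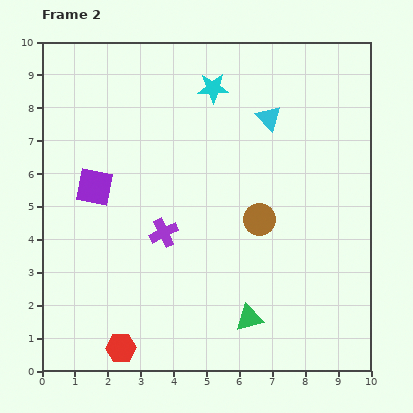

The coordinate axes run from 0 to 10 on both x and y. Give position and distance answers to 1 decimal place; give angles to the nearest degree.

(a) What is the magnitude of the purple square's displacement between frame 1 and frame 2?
0.4

The purple square moved from (1.9, 5.9) to (1.6, 5.6), a distance of √(0.3² + 0.3²) ≈ 0.4.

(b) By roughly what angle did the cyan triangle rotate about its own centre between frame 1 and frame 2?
31° counter-clockwise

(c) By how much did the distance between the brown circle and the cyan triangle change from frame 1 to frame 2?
-1.1

Distance in frame 1: 4.2. Distance in frame 2: 3.1.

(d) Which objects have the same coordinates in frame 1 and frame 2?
the cyan star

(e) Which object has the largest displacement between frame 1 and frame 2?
the brown circle

(moved 2.6; next 2.2)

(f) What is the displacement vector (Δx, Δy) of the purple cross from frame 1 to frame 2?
(0.2, -1.0)

The purple cross was at (3.5, 5.2) in frame 1 and (3.7, 4.2) in frame 2.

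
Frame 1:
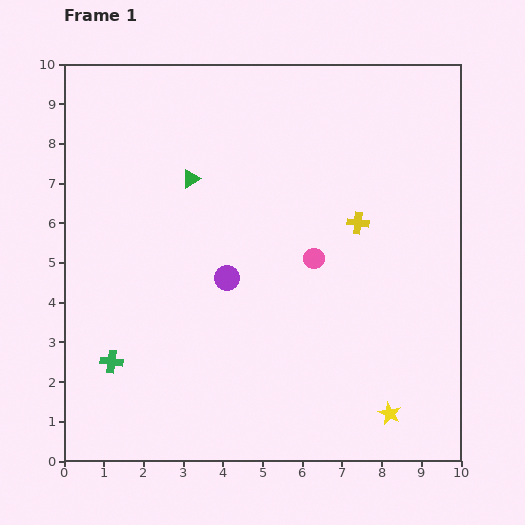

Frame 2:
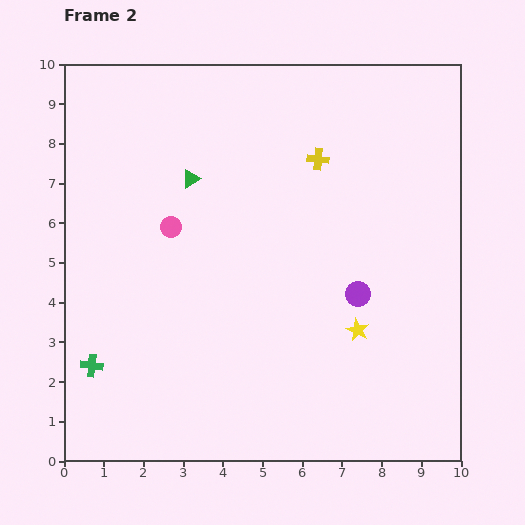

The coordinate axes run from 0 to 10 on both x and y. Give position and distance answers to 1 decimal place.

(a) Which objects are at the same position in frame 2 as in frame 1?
the green triangle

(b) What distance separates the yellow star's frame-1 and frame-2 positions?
2.2

The yellow star moved from (8.2, 1.2) to (7.4, 3.3), a distance of √(0.8² + 2.1²) ≈ 2.2.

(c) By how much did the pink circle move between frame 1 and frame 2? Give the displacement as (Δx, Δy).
(-3.6, 0.8)

The pink circle was at (6.3, 5.1) in frame 1 and (2.7, 5.9) in frame 2.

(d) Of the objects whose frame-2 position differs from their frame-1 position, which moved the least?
the green cross

(moved 0.5)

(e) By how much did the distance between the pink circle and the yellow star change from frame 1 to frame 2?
+1.1

Distance in frame 1: 4.3. Distance in frame 2: 5.4.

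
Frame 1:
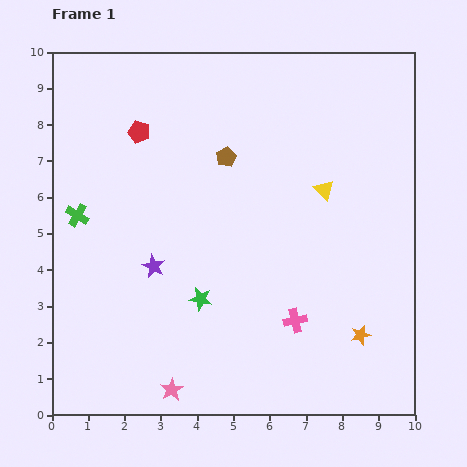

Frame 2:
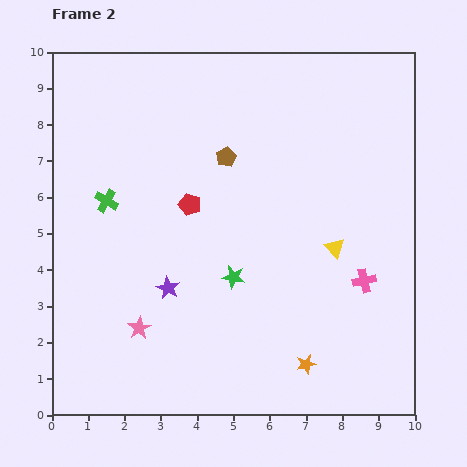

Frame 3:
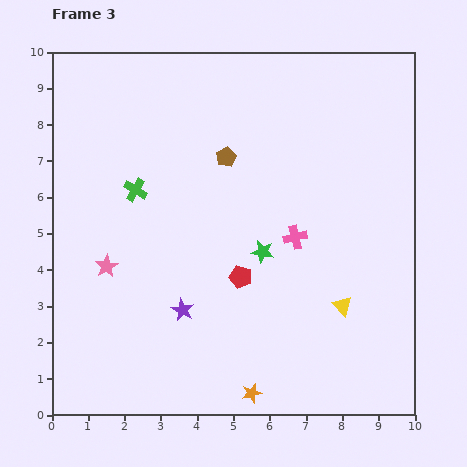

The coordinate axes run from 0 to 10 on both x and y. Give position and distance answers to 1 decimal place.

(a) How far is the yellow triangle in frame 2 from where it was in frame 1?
1.6

The yellow triangle moved from (7.5, 6.2) to (7.8, 4.6), a distance of √(0.3² + 1.6²) ≈ 1.6.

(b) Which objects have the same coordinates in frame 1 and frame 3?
the brown pentagon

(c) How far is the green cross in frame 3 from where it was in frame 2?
0.9

The green cross moved from (1.5, 5.9) to (2.3, 6.2), a distance of √(0.8² + 0.3²) ≈ 0.9.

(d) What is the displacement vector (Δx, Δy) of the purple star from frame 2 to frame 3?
(0.4, -0.6)

The purple star was at (3.2, 3.5) in frame 2 and (3.6, 2.9) in frame 3.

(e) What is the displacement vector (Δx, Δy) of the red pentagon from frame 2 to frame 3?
(1.4, -2.0)

The red pentagon was at (3.8, 5.8) in frame 2 and (5.2, 3.8) in frame 3.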